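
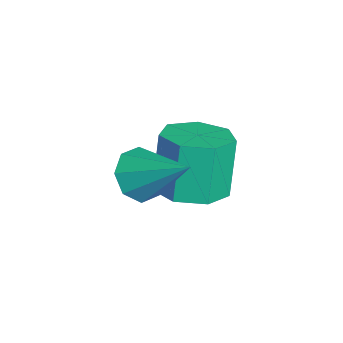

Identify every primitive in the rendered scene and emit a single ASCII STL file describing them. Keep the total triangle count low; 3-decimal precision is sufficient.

solid 
facet normal 0.259 -0.115 -0.959
outer loop
vertex -1.46 1.135 -0.988
vertex -2.203 1.613 -1.246
vertex -1.358 1.924 -1.055
endloop
endfacet
facet normal 0.957 -0.101 0.271
outer loop
vertex -1.46 1.135 -0.988
vertex -1.358 1.924 -1.055
vertex -1.895 1.329 0.623
endloop
endfacet
facet normal 0.957 -0.101 0.271
outer loop
vertex -1.895 1.329 0.623
vertex -1.358 1.924 -1.055
vertex -1.793 2.118 0.556
endloop
endfacet
facet normal -0.258 0.115 0.959
outer loop
vertex -1.895 1.329 0.623
vertex -1.793 2.118 0.556
vertex -2.637 1.807 0.366
endloop
endfacet
facet normal 0.259 -0.115 -0.959
outer loop
vertex -1.358 1.924 -1.055
vertex -2.203 1.613 -1.246
vertex -1.892 2.479 -1.266
endloop
endfacet
facet normal 0.697 0.710 0.103
outer loop
vertex -1.358 1.924 -1.055
vertex -1.892 2.479 -1.266
vertex -1.793 2.118 0.556
endloop
endfacet
facet normal 0.697 0.710 0.103
outer loop
vertex -1.793 2.118 0.556
vertex -1.892 2.479 -1.266
vertex -2.327 2.673 0.345
endloop
endfacet
facet normal -0.259 0.116 0.959
outer loop
vertex -1.793 2.118 0.556
vertex -2.327 2.673 0.345
vertex -2.637 1.807 0.366
endloop
endfacet
facet normal 0.258 -0.115 -0.959
outer loop
vertex -1.892 2.479 -1.266
vertex -2.203 1.613 -1.246
vertex -2.66 2.382 -1.461
endloop
endfacet
facet normal -0.088 0.986 -0.143
outer loop
vertex -1.892 2.479 -1.266
vertex -2.66 2.382 -1.461
vertex -2.327 2.673 0.345
endloop
endfacet
facet normal -0.088 0.986 -0.143
outer loop
vertex -2.327 2.673 0.345
vertex -2.66 2.382 -1.461
vertex -3.094 2.576 0.15
endloop
endfacet
facet normal -0.258 0.116 0.959
outer loop
vertex -2.327 2.673 0.345
vertex -3.094 2.576 0.15
vertex -2.637 1.807 0.366
endloop
endfacet
facet normal 0.258 -0.115 -0.959
outer loop
vertex -2.66 2.382 -1.461
vertex -2.203 1.613 -1.246
vertex -3.084 1.706 -1.494
endloop
endfacet
facet normal -0.807 0.520 -0.280
outer loop
vertex -2.66 2.382 -1.461
vertex -3.084 1.706 -1.494
vertex -3.094 2.576 0.15
endloop
endfacet
facet normal -0.807 0.520 -0.280
outer loop
vertex -3.094 2.576 0.15
vertex -3.084 1.706 -1.494
vertex -3.518 1.9 0.117
endloop
endfacet
facet normal -0.259 0.116 0.959
outer loop
vertex -3.094 2.576 0.15
vertex -3.518 1.9 0.117
vertex -2.637 1.807 0.366
endloop
endfacet
facet normal 0.258 -0.115 -0.959
outer loop
vertex -3.084 1.706 -1.494
vertex -2.203 1.613 -1.246
vertex -2.844 0.96 -1.34
endloop
endfacet
facet normal -0.918 -0.338 -0.207
outer loop
vertex -3.084 1.706 -1.494
vertex -2.844 0.96 -1.34
vertex -3.518 1.9 0.117
endloop
endfacet
facet normal -0.918 -0.338 -0.207
outer loop
vertex -3.518 1.9 0.117
vertex -2.844 0.96 -1.34
vertex -3.278 1.154 0.271
endloop
endfacet
facet normal -0.259 0.115 0.959
outer loop
vertex -3.518 1.9 0.117
vertex -3.278 1.154 0.271
vertex -2.637 1.807 0.366
endloop
endfacet
facet normal 0.258 -0.115 -0.959
outer loop
vertex -2.844 0.96 -1.34
vertex -2.203 1.613 -1.246
vertex -2.121 0.706 -1.115
endloop
endfacet
facet normal -0.338 -0.941 0.022
outer loop
vertex -2.844 0.96 -1.34
vertex -2.121 0.706 -1.115
vertex -3.278 1.154 0.271
endloop
endfacet
facet normal -0.338 -0.941 0.022
outer loop
vertex -3.278 1.154 0.271
vertex -2.121 0.706 -1.115
vertex -2.556 0.9 0.497
endloop
endfacet
facet normal -0.260 0.115 0.959
outer loop
vertex -3.278 1.154 0.271
vertex -2.556 0.9 0.497
vertex -2.637 1.807 0.366
endloop
endfacet
facet normal 0.259 -0.115 -0.959
outer loop
vertex -2.121 0.706 -1.115
vertex -2.203 1.613 -1.246
vertex -1.46 1.135 -0.988
endloop
endfacet
facet normal 0.497 -0.835 0.235
outer loop
vertex -2.121 0.706 -1.115
vertex -1.46 1.135 -0.988
vertex -2.556 0.9 0.497
endloop
endfacet
facet normal 0.497 -0.835 0.235
outer loop
vertex -2.556 0.9 0.497
vertex -1.46 1.135 -0.988
vertex -1.895 1.329 0.623
endloop
endfacet
facet normal -0.258 0.116 0.959
outer loop
vertex -2.556 0.9 0.497
vertex -1.895 1.329 0.623
vertex -2.637 1.807 0.366
endloop
endfacet
facet normal -0.537 -0.618 -0.574
outer loop
vertex -0.061 0.327 0.293
vertex -0.609 0.342 0.789
vertex -0.433 0.743 0.193
endloop
endfacet
facet normal 0.696 0.498 -0.517
outer loop
vertex -0.061 0.327 0.293
vertex -0.433 0.743 0.193
vertex 0.269 1.358 1.731
endloop
endfacet
facet normal -0.536 -0.619 -0.575
outer loop
vertex -0.433 0.743 0.193
vertex -0.609 0.342 0.789
vertex -0.908 0.923 0.442
endloop
endfacet
facet normal 0.123 0.901 -0.416
outer loop
vertex -0.433 0.743 0.193
vertex -0.908 0.923 0.442
vertex 0.269 1.358 1.731
endloop
endfacet
facet normal -0.535 -0.619 -0.575
outer loop
vertex -0.908 0.923 0.442
vertex -0.609 0.342 0.789
vertex -1.209 0.763 0.894
endloop
endfacet
facet normal -0.400 0.915 0.057
outer loop
vertex -0.908 0.923 0.442
vertex -1.209 0.763 0.894
vertex 0.269 1.358 1.731
endloop
endfacet
facet normal -0.536 -0.620 -0.573
outer loop
vertex -1.209 0.763 0.894
vertex -0.609 0.342 0.789
vertex -1.158 0.357 1.286
endloop
endfacet
facet normal -0.569 0.533 0.626
outer loop
vertex -1.209 0.763 0.894
vertex -1.158 0.357 1.286
vertex 0.269 1.358 1.731
endloop
endfacet
facet normal -0.536 -0.619 -0.574
outer loop
vertex -1.158 0.357 1.286
vertex -0.609 0.342 0.789
vertex -0.786 -0.058 1.386
endloop
endfacet
facet normal -0.283 -0.023 0.959
outer loop
vertex -1.158 0.357 1.286
vertex -0.786 -0.058 1.386
vertex 0.269 1.358 1.731
endloop
endfacet
facet normal -0.537 -0.619 -0.574
outer loop
vertex -0.786 -0.058 1.386
vertex -0.609 0.342 0.789
vertex -0.311 -0.239 1.137
endloop
endfacet
facet normal 0.288 -0.424 0.858
outer loop
vertex -0.786 -0.058 1.386
vertex -0.311 -0.239 1.137
vertex 0.269 1.358 1.731
endloop
endfacet
facet normal -0.536 -0.619 -0.575
outer loop
vertex -0.311 -0.239 1.137
vertex -0.609 0.342 0.789
vertex -0.01 -0.079 0.684
endloop
endfacet
facet normal 0.812 -0.438 0.385
outer loop
vertex -0.311 -0.239 1.137
vertex -0.01 -0.079 0.684
vertex 0.269 1.358 1.731
endloop
endfacet
facet normal -0.536 -0.620 -0.573
outer loop
vertex -0.01 -0.079 0.684
vertex -0.609 0.342 0.789
vertex -0.061 0.327 0.293
endloop
endfacet
facet normal 0.981 -0.055 -0.185
outer loop
vertex -0.01 -0.079 0.684
vertex -0.061 0.327 0.293
vertex 0.269 1.358 1.731
endloop
endfacet

endsolid


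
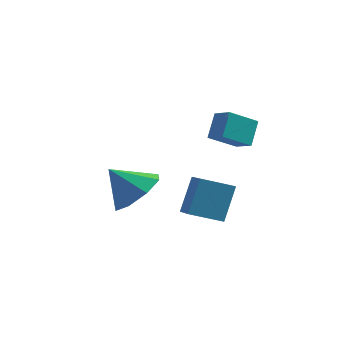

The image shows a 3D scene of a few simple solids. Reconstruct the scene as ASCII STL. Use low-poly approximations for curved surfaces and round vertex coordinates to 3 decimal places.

solid 
facet normal 0.688 0.029 -0.725
outer loop
vertex -2.505 2.965 -2.293
vertex -3.058 2.221 -2.848
vertex -3.059 3.3 -2.806
endloop
endfacet
facet normal -0.168 0.732 0.660
outer loop
vertex -2.505 2.965 -2.293
vertex -3.059 3.3 -2.806
vertex -4.042 2.179 -1.812
endloop
endfacet
facet normal 0.688 0.029 -0.725
outer loop
vertex -3.059 3.3 -2.806
vertex -3.058 2.221 -2.848
vertex -3.613 3.004 -3.344
endloop
endfacet
facet normal -0.622 0.749 0.229
outer loop
vertex -3.059 3.3 -2.806
vertex -3.613 3.004 -3.344
vertex -4.042 2.179 -1.812
endloop
endfacet
facet normal 0.689 0.029 -0.725
outer loop
vertex -3.613 3.004 -3.344
vertex -3.058 2.221 -2.848
vertex -3.841 2.248 -3.591
endloop
endfacet
facet normal -0.944 0.316 -0.094
outer loop
vertex -3.613 3.004 -3.344
vertex -3.841 2.248 -3.591
vertex -4.042 2.179 -1.812
endloop
endfacet
facet normal 0.689 0.030 -0.725
outer loop
vertex -3.841 2.248 -3.591
vertex -3.058 2.221 -2.848
vertex -3.61 1.477 -3.403
endloop
endfacet
facet normal -0.943 -0.311 -0.119
outer loop
vertex -3.841 2.248 -3.591
vertex -3.61 1.477 -3.403
vertex -4.042 2.179 -1.812
endloop
endfacet
facet normal 0.689 0.029 -0.724
outer loop
vertex -3.61 1.477 -3.403
vertex -3.058 2.221 -2.848
vertex -3.056 1.142 -2.89
endloop
endfacet
facet normal -0.620 -0.766 0.170
outer loop
vertex -3.61 1.477 -3.403
vertex -3.056 1.142 -2.89
vertex -4.042 2.179 -1.812
endloop
endfacet
facet normal 0.689 0.029 -0.724
outer loop
vertex -3.056 1.142 -2.89
vertex -3.058 2.221 -2.848
vertex -2.503 1.438 -2.352
endloop
endfacet
facet normal -0.166 -0.782 0.601
outer loop
vertex -3.056 1.142 -2.89
vertex -2.503 1.438 -2.352
vertex -4.042 2.179 -1.812
endloop
endfacet
facet normal 0.689 0.029 -0.725
outer loop
vertex -2.503 1.438 -2.352
vertex -3.058 2.221 -2.848
vertex -2.275 2.194 -2.105
endloop
endfacet
facet normal 0.156 -0.349 0.924
outer loop
vertex -2.503 1.438 -2.352
vertex -2.275 2.194 -2.105
vertex -4.042 2.179 -1.812
endloop
endfacet
facet normal 0.689 0.029 -0.725
outer loop
vertex -2.275 2.194 -2.105
vertex -3.058 2.221 -2.848
vertex -2.505 2.965 -2.293
endloop
endfacet
facet normal 0.155 0.277 0.948
outer loop
vertex -2.275 2.194 -2.105
vertex -2.505 2.965 -2.293
vertex -4.042 2.179 -1.812
endloop
endfacet
facet normal -0.879 -0.324 0.351
outer loop
vertex -0.329 -0.055 -0.514
vertex -0.794 0.747 -0.939
vertex -0.536 -0.828 -1.747
endloop
endfacet
facet normal 0.455 -0.787 0.417
outer loop
vertex 0.554 -0.427 -2.181
vertex -0.329 -0.055 -0.514
vertex -0.536 -0.828 -1.747
endloop
endfacet
facet normal -0.879 -0.324 0.351
outer loop
vertex -0.536 -0.828 -1.747
vertex -0.794 0.747 -0.939
vertex -1.001 -0.026 -2.172
endloop
endfacet
facet normal -0.140 -0.526 -0.839
outer loop
vertex -1.001 -0.026 -2.172
vertex 0.554 -0.427 -2.181
vertex -0.536 -0.828 -1.747
endloop
endfacet
facet normal 0.140 0.526 0.839
outer loop
vertex -0.329 -0.055 -0.514
vertex 0.296 1.148 -1.373
vertex -0.794 0.747 -0.939
endloop
endfacet
facet normal 0.455 -0.787 0.417
outer loop
vertex 0.761 0.346 -0.948
vertex -0.329 -0.055 -0.514
vertex 0.554 -0.427 -2.181
endloop
endfacet
facet normal 0.140 0.526 0.839
outer loop
vertex 0.761 0.346 -0.948
vertex 0.296 1.148 -1.373
vertex -0.329 -0.055 -0.514
endloop
endfacet
facet normal -0.455 0.787 -0.417
outer loop
vertex -0.794 0.747 -0.939
vertex 0.296 1.148 -1.373
vertex -1.001 -0.026 -2.172
endloop
endfacet
facet normal -0.140 -0.526 -0.839
outer loop
vertex 0.089 0.375 -2.606
vertex 0.554 -0.427 -2.181
vertex -1.001 -0.026 -2.172
endloop
endfacet
facet normal -0.455 0.787 -0.417
outer loop
vertex -1.001 -0.026 -2.172
vertex 0.296 1.148 -1.373
vertex 0.089 0.375 -2.606
endloop
endfacet
facet normal 0.879 0.324 -0.351
outer loop
vertex 0.089 0.375 -2.606
vertex 0.761 0.346 -0.948
vertex 0.554 -0.427 -2.181
endloop
endfacet
facet normal 0.879 0.324 -0.351
outer loop
vertex 0.296 1.148 -1.373
vertex 0.761 0.346 -0.948
vertex 0.089 0.375 -2.606
endloop
endfacet
facet normal -0.698 -0.494 0.518
outer loop
vertex 0.245 0.594 1.164
vertex 0.316 1.302 1.936
vertex -0.347 1.049 0.8
endloop
endfacet
facet normal -0.067 -0.675 -0.735
outer loop
vertex 0.484 1.638 0.184
vertex 0.245 0.594 1.164
vertex -0.347 1.049 0.8
endloop
endfacet
facet normal -0.699 -0.494 0.518
outer loop
vertex -0.347 1.049 0.8
vertex 0.316 1.302 1.936
vertex -0.276 1.758 1.572
endloop
endfacet
facet normal -0.713 0.548 -0.438
outer loop
vertex -0.276 1.758 1.572
vertex 0.484 1.638 0.184
vertex -0.347 1.049 0.8
endloop
endfacet
facet normal 0.713 -0.548 0.437
outer loop
vertex 0.245 0.594 1.164
vertex 1.147 1.891 1.32
vertex 0.316 1.302 1.936
endloop
endfacet
facet normal -0.068 -0.675 -0.735
outer loop
vertex 1.076 1.182 0.548
vertex 0.245 0.594 1.164
vertex 0.484 1.638 0.184
endloop
endfacet
facet normal 0.713 -0.548 0.438
outer loop
vertex 1.076 1.182 0.548
vertex 1.147 1.891 1.32
vertex 0.245 0.594 1.164
endloop
endfacet
facet normal 0.067 0.674 0.735
outer loop
vertex 0.316 1.302 1.936
vertex 1.147 1.891 1.32
vertex -0.276 1.758 1.572
endloop
endfacet
facet normal -0.712 0.549 -0.438
outer loop
vertex 0.555 2.346 0.956
vertex 0.484 1.638 0.184
vertex -0.276 1.758 1.572
endloop
endfacet
facet normal 0.067 0.675 0.735
outer loop
vertex -0.276 1.758 1.572
vertex 1.147 1.891 1.32
vertex 0.555 2.346 0.956
endloop
endfacet
facet normal 0.699 0.494 -0.517
outer loop
vertex 0.555 2.346 0.956
vertex 1.076 1.182 0.548
vertex 0.484 1.638 0.184
endloop
endfacet
facet normal 0.698 0.494 -0.518
outer loop
vertex 1.147 1.891 1.32
vertex 1.076 1.182 0.548
vertex 0.555 2.346 0.956
endloop
endfacet

endsolid


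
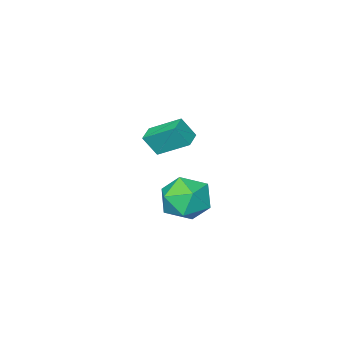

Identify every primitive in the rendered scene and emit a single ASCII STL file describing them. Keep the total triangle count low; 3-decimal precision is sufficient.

solid 
facet normal -0.402 0.366 -0.839
outer loop
vertex -4.091 -2.32 3.516
vertex -3.428 -1.851 3.403
vertex -3.398 -3.501 2.668
endloop
endfacet
facet normal -0.808 -0.573 0.137
outer loop
vertex -2.972 -3.889 3.557
vertex -4.091 -2.32 3.516
vertex -3.398 -3.501 2.668
endloop
endfacet
facet normal -0.403 0.366 -0.839
outer loop
vertex -3.398 -3.501 2.668
vertex -3.428 -1.851 3.403
vertex -2.736 -3.031 2.555
endloop
endfacet
facet normal 0.431 -0.733 -0.526
outer loop
vertex -2.736 -3.031 2.555
vertex -2.972 -3.889 3.557
vertex -3.398 -3.501 2.668
endloop
endfacet
facet normal -0.430 0.734 0.526
outer loop
vertex -4.091 -2.32 3.516
vertex -3.002 -2.239 4.292
vertex -3.428 -1.851 3.403
endloop
endfacet
facet normal -0.808 -0.573 0.138
outer loop
vertex -3.664 -2.709 4.405
vertex -4.091 -2.32 3.516
vertex -2.972 -3.889 3.557
endloop
endfacet
facet normal -0.430 0.733 0.527
outer loop
vertex -3.664 -2.709 4.405
vertex -3.002 -2.239 4.292
vertex -4.091 -2.32 3.516
endloop
endfacet
facet normal 0.808 0.573 -0.137
outer loop
vertex -3.428 -1.851 3.403
vertex -3.002 -2.239 4.292
vertex -2.736 -3.031 2.555
endloop
endfacet
facet normal 0.429 -0.734 -0.527
outer loop
vertex -2.309 -3.42 3.444
vertex -2.972 -3.889 3.557
vertex -2.736 -3.031 2.555
endloop
endfacet
facet normal 0.808 0.573 -0.137
outer loop
vertex -2.736 -3.031 2.555
vertex -3.002 -2.239 4.292
vertex -2.309 -3.42 3.444
endloop
endfacet
facet normal 0.402 -0.367 0.839
outer loop
vertex -2.309 -3.42 3.444
vertex -3.664 -2.709 4.405
vertex -2.972 -3.889 3.557
endloop
endfacet
facet normal 0.403 -0.366 0.839
outer loop
vertex -3.002 -2.239 4.292
vertex -3.664 -2.709 4.405
vertex -2.309 -3.42 3.444
endloop
endfacet
facet normal -0.187 0.300 0.935
outer loop
vertex -1.486 1.762 3.68
vertex -0.658 1.147 4.043
vertex -0.48 2.184 3.746
endloop
endfacet
facet normal -0.368 0.805 0.466
outer loop
vertex -1.486 1.762 3.68
vertex -0.48 2.184 3.746
vertex -1.107 2.4 2.877
endloop
endfacet
facet normal -0.850 0.527 0.017
outer loop
vertex -1.486 1.762 3.68
vertex -1.107 2.4 2.877
vertex -1.673 1.495 2.636
endloop
endfacet
facet normal -0.966 -0.150 0.211
outer loop
vertex -1.486 1.762 3.68
vertex -1.673 1.495 2.636
vertex -1.395 0.721 3.357
endloop
endfacet
facet normal -0.557 -0.290 0.778
outer loop
vertex -1.486 1.762 3.68
vertex -1.395 0.721 3.357
vertex -0.658 1.147 4.043
endloop
endfacet
facet normal 0.214 0.973 0.088
outer loop
vertex -1.107 2.4 2.877
vertex -0.48 2.184 3.746
vertex -0.045 2.179 2.743
endloop
endfacet
facet normal 0.506 0.156 0.848
outer loop
vertex -0.48 2.184 3.746
vertex -0.658 1.147 4.043
vertex 0.233 1.405 3.464
endloop
endfacet
facet normal -0.091 -0.799 0.594
outer loop
vertex -0.658 1.147 4.043
vertex -1.395 0.721 3.357
vertex -0.333 0.5 3.223
endloop
endfacet
facet normal -0.753 -0.572 -0.324
outer loop
vertex -1.395 0.721 3.357
vertex -1.673 1.495 2.636
vertex -0.96 0.716 2.354
endloop
endfacet
facet normal -0.566 0.523 -0.637
outer loop
vertex -1.673 1.495 2.636
vertex -1.107 2.4 2.877
vertex -0.782 1.753 2.057
endloop
endfacet
facet normal 0.966 0.150 -0.211
outer loop
vertex 0.046 1.138 2.42
vertex -0.045 2.179 2.743
vertex 0.233 1.405 3.464
endloop
endfacet
facet normal 0.850 -0.527 -0.017
outer loop
vertex 0.046 1.138 2.42
vertex 0.233 1.405 3.464
vertex -0.333 0.5 3.223
endloop
endfacet
facet normal 0.368 -0.805 -0.466
outer loop
vertex 0.046 1.138 2.42
vertex -0.333 0.5 3.223
vertex -0.96 0.716 2.354
endloop
endfacet
facet normal 0.187 -0.300 -0.935
outer loop
vertex 0.046 1.138 2.42
vertex -0.96 0.716 2.354
vertex -0.782 1.753 2.057
endloop
endfacet
facet normal 0.557 0.290 -0.778
outer loop
vertex 0.046 1.138 2.42
vertex -0.782 1.753 2.057
vertex -0.045 2.179 2.743
endloop
endfacet
facet normal 0.753 0.572 0.324
outer loop
vertex 0.233 1.405 3.464
vertex -0.045 2.179 2.743
vertex -0.48 2.184 3.746
endloop
endfacet
facet normal 0.566 -0.523 0.637
outer loop
vertex -0.333 0.5 3.223
vertex 0.233 1.405 3.464
vertex -0.658 1.147 4.043
endloop
endfacet
facet normal -0.214 -0.973 -0.088
outer loop
vertex -0.96 0.716 2.354
vertex -0.333 0.5 3.223
vertex -1.395 0.721 3.357
endloop
endfacet
facet normal -0.506 -0.156 -0.848
outer loop
vertex -0.782 1.753 2.057
vertex -0.96 0.716 2.354
vertex -1.673 1.495 2.636
endloop
endfacet
facet normal 0.091 0.799 -0.594
outer loop
vertex -0.045 2.179 2.743
vertex -0.782 1.753 2.057
vertex -1.107 2.4 2.877
endloop
endfacet

endsolid


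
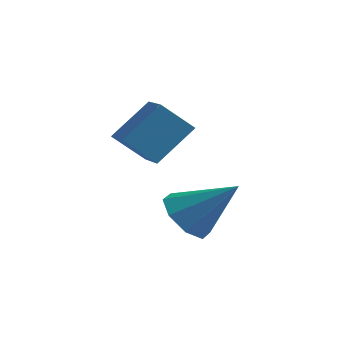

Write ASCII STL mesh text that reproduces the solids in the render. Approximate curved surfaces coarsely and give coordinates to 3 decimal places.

solid 
facet normal -0.668 0.711 -0.220
outer loop
vertex -2.969 -1.091 0.33
vertex -2.208 0.025 1.623
vertex -2.041 -0.536 -0.695
endloop
endfacet
facet normal -0.407 -0.597 -0.692
outer loop
vertex -1.092 -1.545 -0.383
vertex -2.969 -1.091 0.33
vertex -2.041 -0.536 -0.695
endloop
endfacet
facet normal -0.668 0.711 -0.220
outer loop
vertex -2.041 -0.536 -0.695
vertex -2.208 0.025 1.623
vertex -1.28 0.58 0.598
endloop
endfacet
facet normal 0.623 0.373 -0.688
outer loop
vertex -1.28 0.58 0.598
vertex -1.092 -1.545 -0.383
vertex -2.041 -0.536 -0.695
endloop
endfacet
facet normal -0.623 -0.373 0.688
outer loop
vertex -2.969 -1.091 0.33
vertex -1.259 -0.984 1.935
vertex -2.208 0.025 1.623
endloop
endfacet
facet normal -0.407 -0.597 -0.692
outer loop
vertex -2.02 -2.1 0.642
vertex -2.969 -1.091 0.33
vertex -1.092 -1.545 -0.383
endloop
endfacet
facet normal -0.623 -0.373 0.688
outer loop
vertex -2.02 -2.1 0.642
vertex -1.259 -0.984 1.935
vertex -2.969 -1.091 0.33
endloop
endfacet
facet normal 0.407 0.597 0.692
outer loop
vertex -2.208 0.025 1.623
vertex -1.259 -0.984 1.935
vertex -1.28 0.58 0.598
endloop
endfacet
facet normal 0.623 0.373 -0.688
outer loop
vertex -0.331 -0.429 0.91
vertex -1.092 -1.545 -0.383
vertex -1.28 0.58 0.598
endloop
endfacet
facet normal 0.407 0.597 0.692
outer loop
vertex -1.28 0.58 0.598
vertex -1.259 -0.984 1.935
vertex -0.331 -0.429 0.91
endloop
endfacet
facet normal 0.668 -0.711 0.220
outer loop
vertex -0.331 -0.429 0.91
vertex -2.02 -2.1 0.642
vertex -1.092 -1.545 -0.383
endloop
endfacet
facet normal 0.668 -0.711 0.220
outer loop
vertex -1.259 -0.984 1.935
vertex -2.02 -2.1 0.642
vertex -0.331 -0.429 0.91
endloop
endfacet
facet normal -0.730 -0.173 -0.661
outer loop
vertex 0.44 -0.923 -3.308
vertex -0.15 -1.39 -2.533
vertex -0.046 -0.384 -2.912
endloop
endfacet
facet normal 0.619 0.744 -0.252
outer loop
vertex 0.44 -0.923 -3.308
vertex -0.046 -0.384 -2.912
vertex 1.45 -1.01 -1.087
endloop
endfacet
facet normal -0.730 -0.174 -0.661
outer loop
vertex -0.046 -0.384 -2.912
vertex -0.15 -1.39 -2.533
vertex -0.593 -0.435 -2.295
endloop
endfacet
facet normal 0.147 0.966 0.211
outer loop
vertex -0.046 -0.384 -2.912
vertex -0.593 -0.435 -2.295
vertex 1.45 -1.01 -1.087
endloop
endfacet
facet normal -0.730 -0.174 -0.661
outer loop
vertex -0.593 -0.435 -2.295
vertex -0.15 -1.39 -2.533
vertex -0.88 -1.045 -1.817
endloop
endfacet
facet normal -0.232 0.665 0.710
outer loop
vertex -0.593 -0.435 -2.295
vertex -0.88 -1.045 -1.817
vertex 1.45 -1.01 -1.087
endloop
endfacet
facet normal -0.730 -0.174 -0.661
outer loop
vertex -0.88 -1.045 -1.817
vertex -0.15 -1.39 -2.533
vertex -0.739 -1.857 -1.759
endloop
endfacet
facet normal -0.299 0.016 0.954
outer loop
vertex -0.88 -1.045 -1.817
vertex -0.739 -1.857 -1.759
vertex 1.45 -1.01 -1.087
endloop
endfacet
facet normal -0.730 -0.174 -0.661
outer loop
vertex -0.739 -1.857 -1.759
vertex -0.15 -1.39 -2.533
vertex -0.253 -2.396 -2.154
endloop
endfacet
facet normal -0.014 -0.599 0.800
outer loop
vertex -0.739 -1.857 -1.759
vertex -0.253 -2.396 -2.154
vertex 1.45 -1.01 -1.087
endloop
endfacet
facet normal -0.730 -0.174 -0.661
outer loop
vertex -0.253 -2.396 -2.154
vertex -0.15 -1.39 -2.533
vertex 0.294 -2.346 -2.772
endloop
endfacet
facet normal 0.457 -0.822 0.338
outer loop
vertex -0.253 -2.396 -2.154
vertex 0.294 -2.346 -2.772
vertex 1.45 -1.01 -1.087
endloop
endfacet
facet normal -0.730 -0.174 -0.661
outer loop
vertex 0.294 -2.346 -2.772
vertex -0.15 -1.39 -2.533
vertex 0.581 -1.735 -3.25
endloop
endfacet
facet normal 0.838 -0.521 -0.162
outer loop
vertex 0.294 -2.346 -2.772
vertex 0.581 -1.735 -3.25
vertex 1.45 -1.01 -1.087
endloop
endfacet
facet normal -0.730 -0.174 -0.661
outer loop
vertex 0.581 -1.735 -3.25
vertex -0.15 -1.39 -2.533
vertex 0.44 -0.923 -3.308
endloop
endfacet
facet normal 0.905 0.128 -0.406
outer loop
vertex 0.581 -1.735 -3.25
vertex 0.44 -0.923 -3.308
vertex 1.45 -1.01 -1.087
endloop
endfacet

endsolid


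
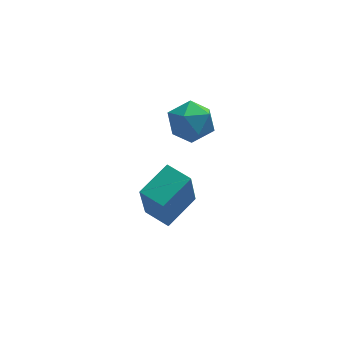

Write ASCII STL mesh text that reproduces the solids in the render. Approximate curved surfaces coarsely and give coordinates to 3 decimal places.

solid 
facet normal -0.698 0.693 0.180
outer loop
vertex -2.336 1.761 -2.259
vertex -1.399 2.586 -1.799
vertex -2.103 2.431 -3.935
endloop
endfacet
facet normal -0.704 -0.620 -0.346
outer loop
vertex -1.461 1.794 -4.101
vertex -2.336 1.761 -2.259
vertex -2.103 2.431 -3.935
endloop
endfacet
facet normal -0.699 0.692 0.180
outer loop
vertex -2.103 2.431 -3.935
vertex -1.399 2.586 -1.799
vertex -1.167 3.256 -3.475
endloop
endfacet
facet normal 0.128 0.369 -0.921
outer loop
vertex -1.167 3.256 -3.475
vertex -1.461 1.794 -4.101
vertex -2.103 2.431 -3.935
endloop
endfacet
facet normal -0.128 -0.369 0.921
outer loop
vertex -2.336 1.761 -2.259
vertex -0.757 1.949 -1.965
vertex -1.399 2.586 -1.799
endloop
endfacet
facet normal -0.704 -0.621 -0.346
outer loop
vertex -1.693 1.124 -2.425
vertex -2.336 1.761 -2.259
vertex -1.461 1.794 -4.101
endloop
endfacet
facet normal -0.128 -0.369 0.921
outer loop
vertex -1.693 1.124 -2.425
vertex -0.757 1.949 -1.965
vertex -2.336 1.761 -2.259
endloop
endfacet
facet normal 0.704 0.620 0.345
outer loop
vertex -1.399 2.586 -1.799
vertex -0.757 1.949 -1.965
vertex -1.167 3.256 -3.475
endloop
endfacet
facet normal 0.127 0.369 -0.921
outer loop
vertex -0.524 2.619 -3.641
vertex -1.461 1.794 -4.101
vertex -1.167 3.256 -3.475
endloop
endfacet
facet normal 0.704 0.620 0.346
outer loop
vertex -1.167 3.256 -3.475
vertex -0.757 1.949 -1.965
vertex -0.524 2.619 -3.641
endloop
endfacet
facet normal 0.698 -0.693 -0.180
outer loop
vertex -0.524 2.619 -3.641
vertex -1.693 1.124 -2.425
vertex -1.461 1.794 -4.101
endloop
endfacet
facet normal 0.699 -0.692 -0.180
outer loop
vertex -0.757 1.949 -1.965
vertex -1.693 1.124 -2.425
vertex -0.524 2.619 -3.641
endloop
endfacet
facet normal 0.411 0.870 -0.274
outer loop
vertex -0.418 2.903 -0.35
vertex -0.817 3.279 0.245
vertex -0.08 2.974 0.382
endloop
endfacet
facet normal 0.847 0.324 -0.422
outer loop
vertex -0.418 2.903 -0.35
vertex -0.08 2.974 0.382
vertex -0.018 2.278 -0.027
endloop
endfacet
facet normal 0.499 -0.124 -0.858
outer loop
vertex -0.418 2.903 -0.35
vertex -0.018 2.278 -0.027
vertex -0.717 2.153 -0.416
endloop
endfacet
facet normal -0.150 0.146 -0.978
outer loop
vertex -0.418 2.903 -0.35
vertex -0.717 2.153 -0.416
vertex -1.211 2.772 -0.248
endloop
endfacet
facet normal -0.205 0.760 -0.617
outer loop
vertex -0.418 2.903 -0.35
vertex -1.211 2.772 -0.248
vertex -0.817 3.279 0.245
endloop
endfacet
facet normal 0.982 -0.022 0.186
outer loop
vertex -0.018 2.278 -0.027
vertex -0.08 2.974 0.382
vertex -0.169 2.268 0.768
endloop
endfacet
facet normal 0.277 0.861 0.427
outer loop
vertex -0.08 2.974 0.382
vertex -0.817 3.279 0.245
vertex -0.663 2.887 0.936
endloop
endfacet
facet normal -0.719 0.683 -0.128
outer loop
vertex -0.817 3.279 0.245
vertex -1.211 2.772 -0.248
vertex -1.362 2.762 0.547
endloop
endfacet
facet normal -0.630 -0.310 -0.712
outer loop
vertex -1.211 2.772 -0.248
vertex -0.717 2.153 -0.416
vertex -1.3 2.066 0.138
endloop
endfacet
facet normal 0.421 -0.746 -0.517
outer loop
vertex -0.717 2.153 -0.416
vertex -0.018 2.278 -0.027
vertex -0.563 1.761 0.275
endloop
endfacet
facet normal 0.150 -0.146 0.978
outer loop
vertex -0.962 2.137 0.87
vertex -0.169 2.268 0.768
vertex -0.663 2.887 0.936
endloop
endfacet
facet normal -0.499 0.124 0.858
outer loop
vertex -0.962 2.137 0.87
vertex -0.663 2.887 0.936
vertex -1.362 2.762 0.547
endloop
endfacet
facet normal -0.847 -0.324 0.422
outer loop
vertex -0.962 2.137 0.87
vertex -1.362 2.762 0.547
vertex -1.3 2.066 0.138
endloop
endfacet
facet normal -0.411 -0.870 0.274
outer loop
vertex -0.962 2.137 0.87
vertex -1.3 2.066 0.138
vertex -0.563 1.761 0.275
endloop
endfacet
facet normal 0.205 -0.760 0.617
outer loop
vertex -0.962 2.137 0.87
vertex -0.563 1.761 0.275
vertex -0.169 2.268 0.768
endloop
endfacet
facet normal 0.630 0.310 0.712
outer loop
vertex -0.663 2.887 0.936
vertex -0.169 2.268 0.768
vertex -0.08 2.974 0.382
endloop
endfacet
facet normal -0.421 0.746 0.517
outer loop
vertex -1.362 2.762 0.547
vertex -0.663 2.887 0.936
vertex -0.817 3.279 0.245
endloop
endfacet
facet normal -0.982 0.022 -0.186
outer loop
vertex -1.3 2.066 0.138
vertex -1.362 2.762 0.547
vertex -1.211 2.772 -0.248
endloop
endfacet
facet normal -0.277 -0.861 -0.427
outer loop
vertex -0.563 1.761 0.275
vertex -1.3 2.066 0.138
vertex -0.717 2.153 -0.416
endloop
endfacet
facet normal 0.719 -0.683 0.128
outer loop
vertex -0.169 2.268 0.768
vertex -0.563 1.761 0.275
vertex -0.018 2.278 -0.027
endloop
endfacet

endsolid


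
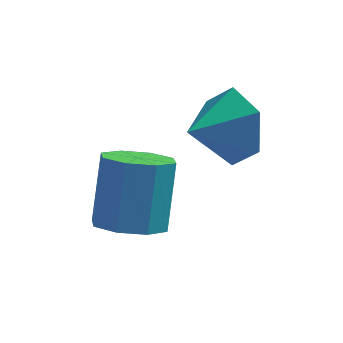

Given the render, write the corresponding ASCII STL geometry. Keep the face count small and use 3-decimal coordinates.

solid 
facet normal -0.108 -0.552 -0.827
outer loop
vertex -2.46 -4.33 0.551
vertex -3.173 -4.104 0.493
vertex -2.514 -3.852 0.239
endloop
endfacet
facet normal 0.990 0.019 -0.142
outer loop
vertex -2.46 -4.33 0.551
vertex -2.514 -3.852 0.239
vertex -2.294 -3.482 1.825
endloop
endfacet
facet normal 0.990 0.019 -0.142
outer loop
vertex -2.294 -3.482 1.825
vertex -2.514 -3.852 0.239
vertex -2.348 -3.003 1.513
endloop
endfacet
facet normal 0.107 0.551 0.828
outer loop
vertex -2.294 -3.482 1.825
vertex -2.348 -3.003 1.513
vertex -3.007 -3.256 1.767
endloop
endfacet
facet normal -0.108 -0.551 -0.827
outer loop
vertex -2.514 -3.852 0.239
vertex -3.173 -4.104 0.493
vertex -2.954 -3.521 0.076
endloop
endfacet
facet normal 0.633 0.603 -0.485
outer loop
vertex -2.514 -3.852 0.239
vertex -2.954 -3.521 0.076
vertex -2.348 -3.003 1.513
endloop
endfacet
facet normal 0.633 0.603 -0.485
outer loop
vertex -2.348 -3.003 1.513
vertex -2.954 -3.521 0.076
vertex -2.788 -2.672 1.35
endloop
endfacet
facet normal 0.108 0.551 0.828
outer loop
vertex -2.348 -3.003 1.513
vertex -2.788 -2.672 1.35
vertex -3.007 -3.256 1.767
endloop
endfacet
facet normal -0.107 -0.551 -0.827
outer loop
vertex -2.954 -3.521 0.076
vertex -3.173 -4.104 0.493
vertex -3.522 -3.532 0.157
endloop
endfacet
facet normal -0.094 0.834 -0.544
outer loop
vertex -2.954 -3.521 0.076
vertex -3.522 -3.532 0.157
vertex -2.788 -2.672 1.35
endloop
endfacet
facet normal -0.094 0.834 -0.544
outer loop
vertex -2.788 -2.672 1.35
vertex -3.522 -3.532 0.157
vertex -3.356 -2.683 1.431
endloop
endfacet
facet normal 0.107 0.551 0.828
outer loop
vertex -2.788 -2.672 1.35
vertex -3.356 -2.683 1.431
vertex -3.007 -3.256 1.767
endloop
endfacet
facet normal -0.108 -0.552 -0.827
outer loop
vertex -3.522 -3.532 0.157
vertex -3.173 -4.104 0.493
vertex -3.886 -3.878 0.435
endloop
endfacet
facet normal -0.766 0.577 -0.285
outer loop
vertex -3.522 -3.532 0.157
vertex -3.886 -3.878 0.435
vertex -3.356 -2.683 1.431
endloop
endfacet
facet normal -0.766 0.576 -0.284
outer loop
vertex -3.356 -2.683 1.431
vertex -3.886 -3.878 0.435
vertex -3.72 -3.03 1.709
endloop
endfacet
facet normal 0.107 0.551 0.828
outer loop
vertex -3.356 -2.683 1.431
vertex -3.72 -3.03 1.709
vertex -3.007 -3.256 1.767
endloop
endfacet
facet normal -0.107 -0.551 -0.828
outer loop
vertex -3.886 -3.878 0.435
vertex -3.173 -4.104 0.493
vertex -3.832 -4.357 0.747
endloop
endfacet
facet normal -0.990 -0.019 0.142
outer loop
vertex -3.886 -3.878 0.435
vertex -3.832 -4.357 0.747
vertex -3.72 -3.03 1.709
endloop
endfacet
facet normal -0.990 -0.019 0.142
outer loop
vertex -3.72 -3.03 1.709
vertex -3.832 -4.357 0.747
vertex -3.666 -3.508 2.021
endloop
endfacet
facet normal 0.108 0.552 0.827
outer loop
vertex -3.72 -3.03 1.709
vertex -3.666 -3.508 2.021
vertex -3.007 -3.256 1.767
endloop
endfacet
facet normal -0.108 -0.551 -0.828
outer loop
vertex -3.832 -4.357 0.747
vertex -3.173 -4.104 0.493
vertex -3.392 -4.688 0.91
endloop
endfacet
facet normal -0.633 -0.603 0.485
outer loop
vertex -3.832 -4.357 0.747
vertex -3.392 -4.688 0.91
vertex -3.666 -3.508 2.021
endloop
endfacet
facet normal -0.633 -0.603 0.485
outer loop
vertex -3.666 -3.508 2.021
vertex -3.392 -4.688 0.91
vertex -3.226 -3.839 2.184
endloop
endfacet
facet normal 0.108 0.551 0.827
outer loop
vertex -3.666 -3.508 2.021
vertex -3.226 -3.839 2.184
vertex -3.007 -3.256 1.767
endloop
endfacet
facet normal -0.107 -0.551 -0.828
outer loop
vertex -3.392 -4.688 0.91
vertex -3.173 -4.104 0.493
vertex -2.824 -4.677 0.829
endloop
endfacet
facet normal 0.094 -0.834 0.544
outer loop
vertex -3.392 -4.688 0.91
vertex -2.824 -4.677 0.829
vertex -3.226 -3.839 2.184
endloop
endfacet
facet normal 0.094 -0.834 0.544
outer loop
vertex -3.226 -3.839 2.184
vertex -2.824 -4.677 0.829
vertex -2.658 -3.828 2.103
endloop
endfacet
facet normal 0.107 0.551 0.827
outer loop
vertex -3.226 -3.839 2.184
vertex -2.658 -3.828 2.103
vertex -3.007 -3.256 1.767
endloop
endfacet
facet normal -0.107 -0.551 -0.828
outer loop
vertex -2.824 -4.677 0.829
vertex -3.173 -4.104 0.493
vertex -2.46 -4.33 0.551
endloop
endfacet
facet normal 0.766 -0.576 0.284
outer loop
vertex -2.824 -4.677 0.829
vertex -2.46 -4.33 0.551
vertex -2.658 -3.828 2.103
endloop
endfacet
facet normal 0.766 -0.577 0.284
outer loop
vertex -2.658 -3.828 2.103
vertex -2.46 -4.33 0.551
vertex -2.294 -3.482 1.825
endloop
endfacet
facet normal 0.108 0.552 0.827
outer loop
vertex -2.658 -3.828 2.103
vertex -2.294 -3.482 1.825
vertex -3.007 -3.256 1.767
endloop
endfacet
facet normal 0.778 0.529 -0.339
outer loop
vertex -0.71 -2.545 2.503
vertex -1.21 -2.261 1.798
vertex -1.2 -1.781 2.571
endloop
endfacet
facet normal -0.179 -0.200 0.963
outer loop
vertex -0.71 -2.545 2.503
vertex -1.2 -1.781 2.571
vertex -2.09 -2.859 2.182
endloop
endfacet
facet normal 0.778 0.529 -0.338
outer loop
vertex -1.2 -1.781 2.571
vertex -1.21 -2.261 1.798
vertex -1.7 -1.497 1.865
endloop
endfacet
facet normal -0.695 0.346 0.631
outer loop
vertex -1.2 -1.781 2.571
vertex -1.7 -1.497 1.865
vertex -2.09 -2.859 2.182
endloop
endfacet
facet normal 0.778 0.529 -0.340
outer loop
vertex -1.7 -1.497 1.865
vertex -1.21 -2.261 1.798
vertex -1.711 -1.978 1.093
endloop
endfacet
facet normal -0.960 0.243 -0.138
outer loop
vertex -1.7 -1.497 1.865
vertex -1.711 -1.978 1.093
vertex -2.09 -2.859 2.182
endloop
endfacet
facet normal 0.778 0.529 -0.340
outer loop
vertex -1.711 -1.978 1.093
vertex -1.21 -2.261 1.798
vertex -1.221 -2.742 1.026
endloop
endfacet
facet normal -0.711 -0.405 -0.575
outer loop
vertex -1.711 -1.978 1.093
vertex -1.221 -2.742 1.026
vertex -2.09 -2.859 2.182
endloop
endfacet
facet normal 0.779 0.527 -0.340
outer loop
vertex -1.221 -2.742 1.026
vertex -1.21 -2.261 1.798
vertex -0.721 -3.026 1.731
endloop
endfacet
facet normal -0.196 -0.950 -0.244
outer loop
vertex -1.221 -2.742 1.026
vertex -0.721 -3.026 1.731
vertex -2.09 -2.859 2.182
endloop
endfacet
facet normal 0.779 0.527 -0.340
outer loop
vertex -0.721 -3.026 1.731
vertex -1.21 -2.261 1.798
vertex -0.71 -2.545 2.503
endloop
endfacet
facet normal 0.070 -0.847 0.527
outer loop
vertex -0.721 -3.026 1.731
vertex -0.71 -2.545 2.503
vertex -2.09 -2.859 2.182
endloop
endfacet

endsolid


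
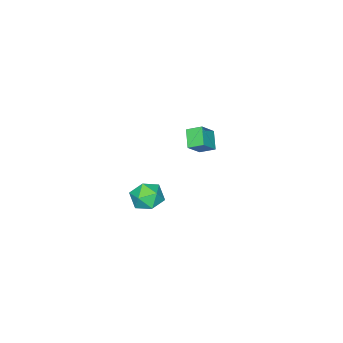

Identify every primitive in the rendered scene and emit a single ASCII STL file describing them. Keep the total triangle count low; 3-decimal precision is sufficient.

solid 
facet normal -0.543 0.721 0.430
outer loop
vertex 2.846 -0.856 -1.798
vertex 2.554 -1.492 -1.1
vertex 3.373 -0.954 -0.968
endloop
endfacet
facet normal 0.028 0.995 0.099
outer loop
vertex 2.846 -0.856 -1.798
vertex 3.373 -0.954 -0.968
vertex 3.833 -0.88 -1.84
endloop
endfacet
facet normal -0.005 0.808 -0.589
outer loop
vertex 2.846 -0.856 -1.798
vertex 3.833 -0.88 -1.84
vertex 3.299 -1.372 -2.51
endloop
endfacet
facet normal -0.596 0.420 -0.684
outer loop
vertex 2.846 -0.856 -1.798
vertex 3.299 -1.372 -2.51
vertex 2.508 -1.75 -2.053
endloop
endfacet
facet normal -0.929 0.367 -0.054
outer loop
vertex 2.846 -0.856 -1.798
vertex 2.508 -1.75 -2.053
vertex 2.554 -1.492 -1.1
endloop
endfacet
facet normal 0.611 0.694 0.381
outer loop
vertex 3.833 -0.88 -1.84
vertex 3.373 -0.954 -0.968
vertex 4.152 -1.53 -1.167
endloop
endfacet
facet normal -0.313 0.252 0.916
outer loop
vertex 3.373 -0.954 -0.968
vertex 2.554 -1.492 -1.1
vertex 3.361 -1.908 -0.71
endloop
endfacet
facet normal -0.937 -0.323 0.133
outer loop
vertex 2.554 -1.492 -1.1
vertex 2.508 -1.75 -2.053
vertex 2.827 -2.4 -1.38
endloop
endfacet
facet normal -0.400 -0.235 -0.886
outer loop
vertex 2.508 -1.75 -2.053
vertex 3.299 -1.372 -2.51
vertex 3.287 -2.326 -2.252
endloop
endfacet
facet normal 0.556 0.393 -0.732
outer loop
vertex 3.299 -1.372 -2.51
vertex 3.833 -0.88 -1.84
vertex 4.106 -1.788 -2.12
endloop
endfacet
facet normal 0.596 -0.420 0.684
outer loop
vertex 3.814 -2.424 -1.422
vertex 4.152 -1.53 -1.167
vertex 3.361 -1.908 -0.71
endloop
endfacet
facet normal 0.005 -0.808 0.589
outer loop
vertex 3.814 -2.424 -1.422
vertex 3.361 -1.908 -0.71
vertex 2.827 -2.4 -1.38
endloop
endfacet
facet normal -0.028 -0.995 -0.099
outer loop
vertex 3.814 -2.424 -1.422
vertex 2.827 -2.4 -1.38
vertex 3.287 -2.326 -2.252
endloop
endfacet
facet normal 0.543 -0.721 -0.430
outer loop
vertex 3.814 -2.424 -1.422
vertex 3.287 -2.326 -2.252
vertex 4.106 -1.788 -2.12
endloop
endfacet
facet normal 0.929 -0.367 0.054
outer loop
vertex 3.814 -2.424 -1.422
vertex 4.106 -1.788 -2.12
vertex 4.152 -1.53 -1.167
endloop
endfacet
facet normal 0.400 0.235 0.886
outer loop
vertex 3.361 -1.908 -0.71
vertex 4.152 -1.53 -1.167
vertex 3.373 -0.954 -0.968
endloop
endfacet
facet normal -0.556 -0.393 0.732
outer loop
vertex 2.827 -2.4 -1.38
vertex 3.361 -1.908 -0.71
vertex 2.554 -1.492 -1.1
endloop
endfacet
facet normal -0.611 -0.694 -0.381
outer loop
vertex 3.287 -2.326 -2.252
vertex 2.827 -2.4 -1.38
vertex 2.508 -1.75 -2.053
endloop
endfacet
facet normal 0.313 -0.252 -0.916
outer loop
vertex 4.106 -1.788 -2.12
vertex 3.287 -2.326 -2.252
vertex 3.299 -1.372 -2.51
endloop
endfacet
facet normal 0.937 0.323 -0.133
outer loop
vertex 4.152 -1.53 -1.167
vertex 4.106 -1.788 -2.12
vertex 3.833 -0.88 -1.84
endloop
endfacet
facet normal -0.596 -0.566 0.570
outer loop
vertex -3.743 -3.651 -1.442
vertex -4.713 -3.587 -2.393
vertex -3.378 -4.466 -1.869
endloop
endfacet
facet normal 0.713 -0.047 0.699
outer loop
vertex -2.627 -3.753 -2.587
vertex -3.743 -3.651 -1.442
vertex -3.378 -4.466 -1.869
endloop
endfacet
facet normal -0.596 -0.566 0.570
outer loop
vertex -3.378 -4.466 -1.869
vertex -4.713 -3.587 -2.393
vertex -4.348 -4.402 -2.82
endloop
endfacet
facet normal 0.369 -0.823 -0.432
outer loop
vertex -4.348 -4.402 -2.82
vertex -2.627 -3.753 -2.587
vertex -3.378 -4.466 -1.869
endloop
endfacet
facet normal -0.369 0.823 0.432
outer loop
vertex -3.743 -3.651 -1.442
vertex -3.962 -2.874 -3.111
vertex -4.713 -3.587 -2.393
endloop
endfacet
facet normal 0.713 -0.047 0.699
outer loop
vertex -2.992 -2.938 -2.16
vertex -3.743 -3.651 -1.442
vertex -2.627 -3.753 -2.587
endloop
endfacet
facet normal -0.369 0.823 0.432
outer loop
vertex -2.992 -2.938 -2.16
vertex -3.962 -2.874 -3.111
vertex -3.743 -3.651 -1.442
endloop
endfacet
facet normal -0.713 0.047 -0.699
outer loop
vertex -4.713 -3.587 -2.393
vertex -3.962 -2.874 -3.111
vertex -4.348 -4.402 -2.82
endloop
endfacet
facet normal 0.369 -0.823 -0.432
outer loop
vertex -3.597 -3.689 -3.538
vertex -2.627 -3.753 -2.587
vertex -4.348 -4.402 -2.82
endloop
endfacet
facet normal -0.713 0.047 -0.699
outer loop
vertex -4.348 -4.402 -2.82
vertex -3.962 -2.874 -3.111
vertex -3.597 -3.689 -3.538
endloop
endfacet
facet normal 0.596 0.566 -0.570
outer loop
vertex -3.597 -3.689 -3.538
vertex -2.992 -2.938 -2.16
vertex -2.627 -3.753 -2.587
endloop
endfacet
facet normal 0.596 0.566 -0.570
outer loop
vertex -3.962 -2.874 -3.111
vertex -2.992 -2.938 -2.16
vertex -3.597 -3.689 -3.538
endloop
endfacet

endsolid


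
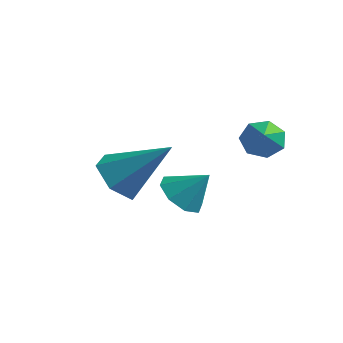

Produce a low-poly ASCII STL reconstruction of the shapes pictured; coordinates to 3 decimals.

solid 
facet normal -0.415 0.686 -0.597
outer loop
vertex 0.93 0.343 0.534
vertex 0.456 -0.137 0.312
vertex 0.408 0.312 0.861
endloop
endfacet
facet normal 0.502 0.255 0.826
outer loop
vertex 0.93 0.343 0.534
vertex 0.408 0.312 0.861
vertex 0.884 -0.843 0.928
endloop
endfacet
facet normal -0.416 0.686 -0.597
outer loop
vertex 0.408 0.312 0.861
vertex 0.456 -0.137 0.312
vertex -0.077 -0.057 0.775
endloop
endfacet
facet normal -0.166 -0.011 0.986
outer loop
vertex 0.408 0.312 0.861
vertex -0.077 -0.057 0.775
vertex 0.884 -0.843 0.928
endloop
endfacet
facet normal -0.417 0.685 -0.598
outer loop
vertex -0.077 -0.057 0.775
vertex 0.456 -0.137 0.312
vertex -0.161 -0.487 0.341
endloop
endfacet
facet normal -0.544 -0.541 0.641
outer loop
vertex -0.077 -0.057 0.775
vertex -0.161 -0.487 0.341
vertex 0.884 -0.843 0.928
endloop
endfacet
facet normal -0.417 0.686 -0.596
outer loop
vertex -0.161 -0.487 0.341
vertex 0.456 -0.137 0.312
vertex 0.219 -0.652 -0.115
endloop
endfacet
facet normal -0.347 -0.937 0.050
outer loop
vertex -0.161 -0.487 0.341
vertex 0.219 -0.652 -0.115
vertex 0.884 -0.843 0.928
endloop
endfacet
facet normal -0.415 0.686 -0.598
outer loop
vertex 0.219 -0.652 -0.115
vertex 0.456 -0.137 0.312
vertex 0.778 -0.43 -0.248
endloop
endfacet
facet normal 0.276 -0.899 -0.341
outer loop
vertex 0.219 -0.652 -0.115
vertex 0.778 -0.43 -0.248
vertex 0.884 -0.843 0.928
endloop
endfacet
facet normal -0.416 0.685 -0.598
outer loop
vertex 0.778 -0.43 -0.248
vertex 0.456 -0.137 0.312
vertex 1.094 0.013 0.04
endloop
endfacet
facet normal 0.857 -0.457 -0.238
outer loop
vertex 0.778 -0.43 -0.248
vertex 1.094 0.013 0.04
vertex 0.884 -0.843 0.928
endloop
endfacet
facet normal -0.416 0.686 -0.597
outer loop
vertex 1.094 0.013 0.04
vertex 0.456 -0.137 0.312
vertex 0.93 0.343 0.534
endloop
endfacet
facet normal 0.958 0.056 0.281
outer loop
vertex 1.094 0.013 0.04
vertex 0.93 0.343 0.534
vertex 0.884 -0.843 0.928
endloop
endfacet
facet normal -0.619 -0.267 -0.738
outer loop
vertex 0.319 -4.286 -0.697
vertex -0.179 -3.678 -0.499
vertex 0.453 -3.762 -0.999
endloop
endfacet
facet normal 0.969 -0.249 -0.002
outer loop
vertex 0.319 -4.286 -0.697
vertex 0.453 -3.762 -0.999
vertex 0.559 -3.362 0.379
endloop
endfacet
facet normal -0.620 -0.265 -0.739
outer loop
vertex 0.453 -3.762 -0.999
vertex -0.179 -3.678 -0.499
vertex 0.218 -3.188 -1.008
endloop
endfacet
facet normal 0.912 0.370 -0.178
outer loop
vertex 0.453 -3.762 -0.999
vertex 0.218 -3.188 -1.008
vertex 0.559 -3.362 0.379
endloop
endfacet
facet normal -0.619 -0.266 -0.739
outer loop
vertex 0.218 -3.188 -1.008
vertex -0.179 -3.678 -0.499
vertex -0.25 -2.902 -0.719
endloop
endfacet
facet normal 0.513 0.858 -0.018
outer loop
vertex 0.218 -3.188 -1.008
vertex -0.25 -2.902 -0.719
vertex 0.559 -3.362 0.379
endloop
endfacet
facet normal -0.619 -0.266 -0.739
outer loop
vertex -0.25 -2.902 -0.719
vertex -0.179 -3.678 -0.499
vertex -0.676 -3.071 -0.301
endloop
endfacet
facet normal 0.008 0.924 0.382
outer loop
vertex -0.25 -2.902 -0.719
vertex -0.676 -3.071 -0.301
vertex 0.559 -3.362 0.379
endloop
endfacet
facet normal -0.620 -0.267 -0.738
outer loop
vertex -0.676 -3.071 -0.301
vertex -0.179 -3.678 -0.499
vertex -0.81 -3.595 0.001
endloop
endfacet
facet normal -0.308 0.533 0.788
outer loop
vertex -0.676 -3.071 -0.301
vertex -0.81 -3.595 0.001
vertex 0.559 -3.362 0.379
endloop
endfacet
facet normal -0.620 -0.266 -0.738
outer loop
vertex -0.81 -3.595 0.001
vertex -0.179 -3.678 -0.499
vertex -0.575 -4.168 0.01
endloop
endfacet
facet normal -0.251 -0.088 0.964
outer loop
vertex -0.81 -3.595 0.001
vertex -0.575 -4.168 0.01
vertex 0.559 -3.362 0.379
endloop
endfacet
facet normal -0.620 -0.266 -0.738
outer loop
vertex -0.575 -4.168 0.01
vertex -0.179 -3.678 -0.499
vertex -0.107 -4.455 -0.28
endloop
endfacet
facet normal 0.146 -0.575 0.805
outer loop
vertex -0.575 -4.168 0.01
vertex -0.107 -4.455 -0.28
vertex 0.559 -3.362 0.379
endloop
endfacet
facet normal -0.618 -0.266 -0.740
outer loop
vertex -0.107 -4.455 -0.28
vertex -0.179 -3.678 -0.499
vertex 0.319 -4.286 -0.697
endloop
endfacet
facet normal 0.651 -0.641 0.405
outer loop
vertex -0.107 -4.455 -0.28
vertex 0.319 -4.286 -0.697
vertex 0.559 -3.362 0.379
endloop
endfacet
facet normal -0.692 -0.275 -0.667
outer loop
vertex -2.711 -1.877 -1.927
vertex -3.111 -2.479 -1.264
vertex -3.417 -1.55 -1.33
endloop
endfacet
facet normal 0.303 0.940 -0.156
outer loop
vertex -2.711 -1.877 -1.927
vertex -3.417 -1.55 -1.33
vertex -1.609 -1.881 0.184
endloop
endfacet
facet normal -0.692 -0.275 -0.667
outer loop
vertex -3.417 -1.55 -1.33
vertex -3.111 -2.479 -1.264
vertex -3.816 -2.152 -0.668
endloop
endfacet
facet normal -0.303 0.789 0.535
outer loop
vertex -3.417 -1.55 -1.33
vertex -3.816 -2.152 -0.668
vertex -1.609 -1.881 0.184
endloop
endfacet
facet normal -0.692 -0.275 -0.667
outer loop
vertex -3.816 -2.152 -0.668
vertex -3.111 -2.479 -1.264
vertex -3.51 -3.081 -0.602
endloop
endfacet
facet normal -0.354 -0.050 0.934
outer loop
vertex -3.816 -2.152 -0.668
vertex -3.51 -3.081 -0.602
vertex -1.609 -1.881 0.184
endloop
endfacet
facet normal -0.691 -0.276 -0.668
outer loop
vertex -3.51 -3.081 -0.602
vertex -3.111 -2.479 -1.264
vertex -2.804 -3.407 -1.198
endloop
endfacet
facet normal 0.201 -0.739 0.643
outer loop
vertex -3.51 -3.081 -0.602
vertex -2.804 -3.407 -1.198
vertex -1.609 -1.881 0.184
endloop
endfacet
facet normal -0.692 -0.276 -0.667
outer loop
vertex -2.804 -3.407 -1.198
vertex -3.111 -2.479 -1.264
vertex -2.405 -2.806 -1.861
endloop
endfacet
facet normal 0.807 -0.589 -0.048
outer loop
vertex -2.804 -3.407 -1.198
vertex -2.405 -2.806 -1.861
vertex -1.609 -1.881 0.184
endloop
endfacet
facet normal -0.692 -0.275 -0.667
outer loop
vertex -2.405 -2.806 -1.861
vertex -3.111 -2.479 -1.264
vertex -2.711 -1.877 -1.927
endloop
endfacet
facet normal 0.858 0.251 -0.448
outer loop
vertex -2.405 -2.806 -1.861
vertex -2.711 -1.877 -1.927
vertex -1.609 -1.881 0.184
endloop
endfacet

endsolid


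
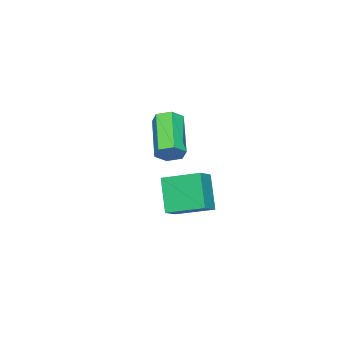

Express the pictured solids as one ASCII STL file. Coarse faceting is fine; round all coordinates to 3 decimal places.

solid 
facet normal -0.910 -0.137 -0.392
outer loop
vertex -2.817 -1.488 -1.902
vertex -3.296 0.222 -1.385
vertex -2.192 -0.801 -3.594
endloop
endfacet
facet normal 0.259 -0.925 -0.280
outer loop
vertex -1.264 -0.662 -3.195
vertex -2.817 -1.488 -1.902
vertex -2.192 -0.801 -3.594
endloop
endfacet
facet normal -0.910 -0.137 -0.391
outer loop
vertex -2.192 -0.801 -3.594
vertex -3.296 0.222 -1.385
vertex -2.672 0.909 -3.077
endloop
endfacet
facet normal 0.324 0.356 -0.877
outer loop
vertex -2.672 0.909 -3.077
vertex -1.264 -0.662 -3.195
vertex -2.192 -0.801 -3.594
endloop
endfacet
facet normal -0.324 -0.356 0.877
outer loop
vertex -2.817 -1.488 -1.902
vertex -2.368 0.361 -0.986
vertex -3.296 0.222 -1.385
endloop
endfacet
facet normal 0.259 -0.925 -0.280
outer loop
vertex -1.888 -1.349 -1.503
vertex -2.817 -1.488 -1.902
vertex -1.264 -0.662 -3.195
endloop
endfacet
facet normal -0.323 -0.356 0.877
outer loop
vertex -1.888 -1.349 -1.503
vertex -2.368 0.361 -0.986
vertex -2.817 -1.488 -1.902
endloop
endfacet
facet normal -0.259 0.924 0.280
outer loop
vertex -3.296 0.222 -1.385
vertex -2.368 0.361 -0.986
vertex -2.672 0.909 -3.077
endloop
endfacet
facet normal 0.323 0.356 -0.877
outer loop
vertex -1.743 1.048 -2.678
vertex -1.264 -0.662 -3.195
vertex -2.672 0.909 -3.077
endloop
endfacet
facet normal -0.259 0.925 0.280
outer loop
vertex -2.672 0.909 -3.077
vertex -2.368 0.361 -0.986
vertex -1.743 1.048 -2.678
endloop
endfacet
facet normal 0.910 0.137 0.391
outer loop
vertex -1.743 1.048 -2.678
vertex -1.888 -1.349 -1.503
vertex -1.264 -0.662 -3.195
endloop
endfacet
facet normal 0.910 0.137 0.392
outer loop
vertex -2.368 0.361 -0.986
vertex -1.888 -1.349 -1.503
vertex -1.743 1.048 -2.678
endloop
endfacet
facet normal 0.603 0.498 -0.623
outer loop
vertex 1.948 1.373 1.749
vertex 1.424 1.578 1.406
vertex 1.649 1.938 1.911
endloop
endfacet
facet normal 0.656 0.134 0.743
outer loop
vertex 1.948 1.373 1.749
vertex 1.649 1.938 1.911
vertex 0.62 0.276 3.118
endloop
endfacet
facet normal 0.656 0.134 0.743
outer loop
vertex 0.62 0.276 3.118
vertex 1.649 1.938 1.911
vertex 0.321 0.841 3.28
endloop
endfacet
facet normal -0.604 -0.498 0.622
outer loop
vertex 0.62 0.276 3.118
vertex 0.321 0.841 3.28
vertex 0.096 0.482 2.774
endloop
endfacet
facet normal 0.603 0.498 -0.624
outer loop
vertex 1.649 1.938 1.911
vertex 1.424 1.578 1.406
vertex 1.124 2.144 1.568
endloop
endfacet
facet normal -0.065 0.808 0.585
outer loop
vertex 1.649 1.938 1.911
vertex 1.124 2.144 1.568
vertex 0.321 0.841 3.28
endloop
endfacet
facet normal -0.066 0.809 0.585
outer loop
vertex 0.321 0.841 3.28
vertex 1.124 2.144 1.568
vertex -0.204 1.047 2.936
endloop
endfacet
facet normal -0.603 -0.499 0.622
outer loop
vertex 0.321 0.841 3.28
vertex -0.204 1.047 2.936
vertex 0.096 0.482 2.774
endloop
endfacet
facet normal 0.604 0.498 -0.622
outer loop
vertex 1.124 2.144 1.568
vertex 1.424 1.578 1.406
vertex 0.9 1.784 1.062
endloop
endfacet
facet normal -0.721 0.674 -0.160
outer loop
vertex 1.124 2.144 1.568
vertex 0.9 1.784 1.062
vertex -0.204 1.047 2.936
endloop
endfacet
facet normal -0.722 0.674 -0.160
outer loop
vertex -0.204 1.047 2.936
vertex 0.9 1.784 1.062
vertex -0.428 0.687 2.431
endloop
endfacet
facet normal -0.603 -0.499 0.623
outer loop
vertex -0.204 1.047 2.936
vertex -0.428 0.687 2.431
vertex 0.096 0.482 2.774
endloop
endfacet
facet normal 0.604 0.498 -0.622
outer loop
vertex 0.9 1.784 1.062
vertex 1.424 1.578 1.406
vertex 1.199 1.219 0.9
endloop
endfacet
facet normal -0.656 -0.134 -0.743
outer loop
vertex 0.9 1.784 1.062
vertex 1.199 1.219 0.9
vertex -0.428 0.687 2.431
endloop
endfacet
facet normal -0.656 -0.134 -0.743
outer loop
vertex -0.428 0.687 2.431
vertex 1.199 1.219 0.9
vertex -0.129 0.122 2.269
endloop
endfacet
facet normal -0.603 -0.498 0.623
outer loop
vertex -0.428 0.687 2.431
vertex -0.129 0.122 2.269
vertex 0.096 0.482 2.774
endloop
endfacet
facet normal 0.603 0.499 -0.622
outer loop
vertex 1.199 1.219 0.9
vertex 1.424 1.578 1.406
vertex 1.724 1.013 1.244
endloop
endfacet
facet normal 0.066 -0.809 -0.584
outer loop
vertex 1.199 1.219 0.9
vertex 1.724 1.013 1.244
vertex -0.129 0.122 2.269
endloop
endfacet
facet normal 0.065 -0.808 -0.585
outer loop
vertex -0.129 0.122 2.269
vertex 1.724 1.013 1.244
vertex 0.396 -0.084 2.612
endloop
endfacet
facet normal -0.603 -0.498 0.624
outer loop
vertex -0.129 0.122 2.269
vertex 0.396 -0.084 2.612
vertex 0.096 0.482 2.774
endloop
endfacet
facet normal 0.603 0.499 -0.623
outer loop
vertex 1.724 1.013 1.244
vertex 1.424 1.578 1.406
vertex 1.948 1.373 1.749
endloop
endfacet
facet normal 0.721 -0.674 0.160
outer loop
vertex 1.724 1.013 1.244
vertex 1.948 1.373 1.749
vertex 0.396 -0.084 2.612
endloop
endfacet
facet normal 0.721 -0.674 0.160
outer loop
vertex 0.396 -0.084 2.612
vertex 1.948 1.373 1.749
vertex 0.62 0.276 3.118
endloop
endfacet
facet normal -0.604 -0.498 0.622
outer loop
vertex 0.396 -0.084 2.612
vertex 0.62 0.276 3.118
vertex 0.096 0.482 2.774
endloop
endfacet

endsolid


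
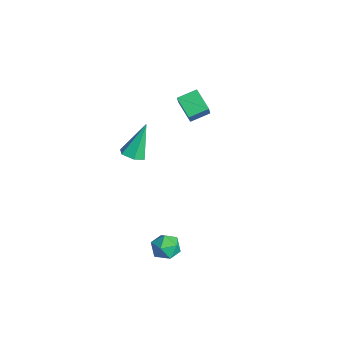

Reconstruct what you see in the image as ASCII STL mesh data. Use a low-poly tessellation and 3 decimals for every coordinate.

solid 
facet normal 0.064 0.583 0.810
outer loop
vertex 0.695 0.426 -3.595
vertex 0.743 -0.121 -3.205
vertex 1.299 0.164 -3.454
endloop
endfacet
facet normal 0.339 0.910 0.240
outer loop
vertex 0.695 0.426 -3.595
vertex 1.299 0.164 -3.454
vertex 1.162 0.379 -4.077
endloop
endfacet
facet normal -0.172 0.950 -0.259
outer loop
vertex 0.695 0.426 -3.595
vertex 1.162 0.379 -4.077
vertex 0.521 0.226 -4.213
endloop
endfacet
facet normal -0.762 0.647 0.005
outer loop
vertex 0.695 0.426 -3.595
vertex 0.521 0.226 -4.213
vertex 0.262 -0.083 -3.674
endloop
endfacet
facet normal -0.616 0.421 0.666
outer loop
vertex 0.695 0.426 -3.595
vertex 0.262 -0.083 -3.674
vertex 0.743 -0.121 -3.205
endloop
endfacet
facet normal 0.865 0.502 -0.017
outer loop
vertex 1.162 0.379 -4.077
vertex 1.299 0.164 -3.454
vertex 1.498 -0.197 -3.986
endloop
endfacet
facet normal 0.421 -0.028 0.907
outer loop
vertex 1.299 0.164 -3.454
vertex 0.743 -0.121 -3.205
vertex 1.239 -0.506 -3.447
endloop
endfacet
facet normal -0.680 -0.290 0.674
outer loop
vertex 0.743 -0.121 -3.205
vertex 0.262 -0.083 -3.674
vertex 0.598 -0.659 -3.583
endloop
endfacet
facet normal -0.915 0.078 -0.395
outer loop
vertex 0.262 -0.083 -3.674
vertex 0.521 0.226 -4.213
vertex 0.461 -0.444 -4.206
endloop
endfacet
facet normal 0.039 0.567 -0.823
outer loop
vertex 0.521 0.226 -4.213
vertex 1.162 0.379 -4.077
vertex 1.017 -0.159 -4.455
endloop
endfacet
facet normal 0.762 -0.647 -0.005
outer loop
vertex 1.065 -0.706 -4.065
vertex 1.498 -0.197 -3.986
vertex 1.239 -0.506 -3.447
endloop
endfacet
facet normal 0.172 -0.950 0.259
outer loop
vertex 1.065 -0.706 -4.065
vertex 1.239 -0.506 -3.447
vertex 0.598 -0.659 -3.583
endloop
endfacet
facet normal -0.339 -0.910 -0.240
outer loop
vertex 1.065 -0.706 -4.065
vertex 0.598 -0.659 -3.583
vertex 0.461 -0.444 -4.206
endloop
endfacet
facet normal -0.064 -0.583 -0.810
outer loop
vertex 1.065 -0.706 -4.065
vertex 0.461 -0.444 -4.206
vertex 1.017 -0.159 -4.455
endloop
endfacet
facet normal 0.616 -0.421 -0.666
outer loop
vertex 1.065 -0.706 -4.065
vertex 1.017 -0.159 -4.455
vertex 1.498 -0.197 -3.986
endloop
endfacet
facet normal 0.915 -0.078 0.395
outer loop
vertex 1.239 -0.506 -3.447
vertex 1.498 -0.197 -3.986
vertex 1.299 0.164 -3.454
endloop
endfacet
facet normal -0.039 -0.567 0.823
outer loop
vertex 0.598 -0.659 -3.583
vertex 1.239 -0.506 -3.447
vertex 0.743 -0.121 -3.205
endloop
endfacet
facet normal -0.865 -0.502 0.017
outer loop
vertex 0.461 -0.444 -4.206
vertex 0.598 -0.659 -3.583
vertex 0.262 -0.083 -3.674
endloop
endfacet
facet normal -0.421 0.028 -0.907
outer loop
vertex 1.017 -0.159 -4.455
vertex 0.461 -0.444 -4.206
vertex 0.521 0.226 -4.213
endloop
endfacet
facet normal 0.680 0.290 -0.674
outer loop
vertex 1.498 -0.197 -3.986
vertex 1.017 -0.159 -4.455
vertex 1.162 0.379 -4.077
endloop
endfacet
facet normal 0.198 -0.453 -0.869
outer loop
vertex -3.154 0.613 -2.004
vertex -3.602 0.254 -1.919
vertex -3.682 0.756 -2.199
endloop
endfacet
facet normal 0.295 0.950 -0.103
outer loop
vertex -3.154 0.613 -2.004
vertex -3.682 0.756 -2.199
vertex -3.938 1.026 -0.441
endloop
endfacet
facet normal 0.197 -0.454 -0.869
outer loop
vertex -3.682 0.756 -2.199
vertex -3.602 0.254 -1.919
vertex -4.13 0.397 -2.113
endloop
endfacet
facet normal -0.636 0.744 -0.207
outer loop
vertex -3.682 0.756 -2.199
vertex -4.13 0.397 -2.113
vertex -3.938 1.026 -0.441
endloop
endfacet
facet normal 0.196 -0.454 -0.869
outer loop
vertex -4.13 0.397 -2.113
vertex -3.602 0.254 -1.919
vertex -4.05 -0.104 -1.833
endloop
endfacet
facet normal -0.987 -0.078 0.143
outer loop
vertex -4.13 0.397 -2.113
vertex -4.05 -0.104 -1.833
vertex -3.938 1.026 -0.441
endloop
endfacet
facet normal 0.196 -0.455 -0.869
outer loop
vertex -4.05 -0.104 -1.833
vertex -3.602 0.254 -1.919
vertex -3.523 -0.247 -1.639
endloop
endfacet
facet normal -0.407 -0.693 0.595
outer loop
vertex -4.05 -0.104 -1.833
vertex -3.523 -0.247 -1.639
vertex -3.938 1.026 -0.441
endloop
endfacet
facet normal 0.198 -0.454 -0.869
outer loop
vertex -3.523 -0.247 -1.639
vertex -3.602 0.254 -1.919
vertex -3.075 0.111 -1.724
endloop
endfacet
facet normal 0.522 -0.488 0.699
outer loop
vertex -3.523 -0.247 -1.639
vertex -3.075 0.111 -1.724
vertex -3.938 1.026 -0.441
endloop
endfacet
facet normal 0.198 -0.453 -0.869
outer loop
vertex -3.075 0.111 -1.724
vertex -3.602 0.254 -1.919
vertex -3.154 0.613 -2.004
endloop
endfacet
facet normal 0.875 0.333 0.351
outer loop
vertex -3.075 0.111 -1.724
vertex -3.154 0.613 -2.004
vertex -3.938 1.026 -0.441
endloop
endfacet
facet normal -0.532 0.291 -0.795
outer loop
vertex -3.303 2.191 1.09
vertex -3.26 3.044 1.373
vertex -2.407 2.328 0.54
endloop
endfacet
facet normal -0.048 -0.948 -0.315
outer loop
vertex -1.8 1.996 1.447
vertex -3.303 2.191 1.09
vertex -2.407 2.328 0.54
endloop
endfacet
facet normal -0.532 0.291 -0.795
outer loop
vertex -2.407 2.328 0.54
vertex -3.26 3.044 1.373
vertex -2.364 3.181 0.823
endloop
endfacet
facet normal 0.845 0.129 -0.518
outer loop
vertex -2.364 3.181 0.823
vertex -1.8 1.996 1.447
vertex -2.407 2.328 0.54
endloop
endfacet
facet normal -0.845 -0.129 0.518
outer loop
vertex -3.303 2.191 1.09
vertex -2.653 2.712 2.28
vertex -3.26 3.044 1.373
endloop
endfacet
facet normal -0.048 -0.948 -0.315
outer loop
vertex -2.696 1.859 1.997
vertex -3.303 2.191 1.09
vertex -1.8 1.996 1.447
endloop
endfacet
facet normal -0.845 -0.129 0.518
outer loop
vertex -2.696 1.859 1.997
vertex -2.653 2.712 2.28
vertex -3.303 2.191 1.09
endloop
endfacet
facet normal 0.048 0.948 0.315
outer loop
vertex -3.26 3.044 1.373
vertex -2.653 2.712 2.28
vertex -2.364 3.181 0.823
endloop
endfacet
facet normal 0.845 0.129 -0.518
outer loop
vertex -1.757 2.849 1.73
vertex -1.8 1.996 1.447
vertex -2.364 3.181 0.823
endloop
endfacet
facet normal 0.048 0.948 0.315
outer loop
vertex -2.364 3.181 0.823
vertex -2.653 2.712 2.28
vertex -1.757 2.849 1.73
endloop
endfacet
facet normal 0.532 -0.291 0.795
outer loop
vertex -1.757 2.849 1.73
vertex -2.696 1.859 1.997
vertex -1.8 1.996 1.447
endloop
endfacet
facet normal 0.532 -0.291 0.795
outer loop
vertex -2.653 2.712 2.28
vertex -2.696 1.859 1.997
vertex -1.757 2.849 1.73
endloop
endfacet

endsolid


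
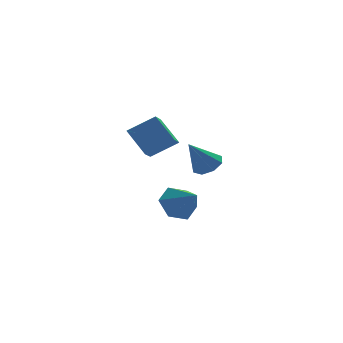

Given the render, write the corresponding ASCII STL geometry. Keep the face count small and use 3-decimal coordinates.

solid 
facet normal -0.425 0.544 0.723
outer loop
vertex -4.915 -3.089 2.679
vertex -3.617 -3.172 3.504
vertex -4.512 -2.068 2.148
endloop
endfacet
facet normal -0.843 0.054 -0.536
outer loop
vertex -3.823 -2.948 0.976
vertex -4.915 -3.089 2.679
vertex -4.512 -2.068 2.148
endloop
endfacet
facet normal -0.425 0.544 0.723
outer loop
vertex -4.512 -2.068 2.148
vertex -3.617 -3.172 3.504
vertex -3.214 -2.15 2.973
endloop
endfacet
facet normal 0.330 0.838 -0.435
outer loop
vertex -3.214 -2.15 2.973
vertex -3.823 -2.948 0.976
vertex -4.512 -2.068 2.148
endloop
endfacet
facet normal -0.330 -0.838 0.435
outer loop
vertex -4.915 -3.089 2.679
vertex -2.928 -4.052 2.332
vertex -3.617 -3.172 3.504
endloop
endfacet
facet normal -0.843 0.054 -0.536
outer loop
vertex -4.226 -3.97 1.507
vertex -4.915 -3.089 2.679
vertex -3.823 -2.948 0.976
endloop
endfacet
facet normal -0.330 -0.838 0.436
outer loop
vertex -4.226 -3.97 1.507
vertex -2.928 -4.052 2.332
vertex -4.915 -3.089 2.679
endloop
endfacet
facet normal 0.843 -0.054 0.536
outer loop
vertex -3.617 -3.172 3.504
vertex -2.928 -4.052 2.332
vertex -3.214 -2.15 2.973
endloop
endfacet
facet normal 0.330 0.837 -0.435
outer loop
vertex -2.525 -3.031 1.801
vertex -3.823 -2.948 0.976
vertex -3.214 -2.15 2.973
endloop
endfacet
facet normal 0.843 -0.054 0.536
outer loop
vertex -3.214 -2.15 2.973
vertex -2.928 -4.052 2.332
vertex -2.525 -3.031 1.801
endloop
endfacet
facet normal 0.425 -0.544 -0.724
outer loop
vertex -2.525 -3.031 1.801
vertex -4.226 -3.97 1.507
vertex -3.823 -2.948 0.976
endloop
endfacet
facet normal 0.425 -0.544 -0.723
outer loop
vertex -2.928 -4.052 2.332
vertex -4.226 -3.97 1.507
vertex -2.525 -3.031 1.801
endloop
endfacet
facet normal 0.538 0.237 -0.809
outer loop
vertex 0.136 0.315 -0.802
vertex -0.457 0.862 -1.036
vertex 0.236 0.904 -0.563
endloop
endfacet
facet normal 0.559 -0.391 0.731
outer loop
vertex 0.136 0.315 -0.802
vertex 0.236 0.904 -0.563
vertex -1.463 0.418 0.476
endloop
endfacet
facet normal 0.538 0.237 -0.809
outer loop
vertex 0.236 0.904 -0.563
vertex -0.457 0.862 -1.036
vertex -0.07 1.468 -0.601
endloop
endfacet
facet normal 0.436 0.294 0.851
outer loop
vertex 0.236 0.904 -0.563
vertex -0.07 1.468 -0.601
vertex -1.463 0.418 0.476
endloop
endfacet
facet normal 0.538 0.237 -0.809
outer loop
vertex -0.07 1.468 -0.601
vertex -0.457 0.862 -1.036
vertex -0.603 1.677 -0.894
endloop
endfacet
facet normal -0.063 0.754 0.653
outer loop
vertex -0.07 1.468 -0.601
vertex -0.603 1.677 -0.894
vertex -1.463 0.418 0.476
endloop
endfacet
facet normal 0.538 0.237 -0.809
outer loop
vertex -0.603 1.677 -0.894
vertex -0.457 0.862 -1.036
vertex -1.05 1.409 -1.27
endloop
endfacet
facet normal -0.646 0.719 0.255
outer loop
vertex -0.603 1.677 -0.894
vertex -1.05 1.409 -1.27
vertex -1.463 0.418 0.476
endloop
endfacet
facet normal 0.538 0.237 -0.809
outer loop
vertex -1.05 1.409 -1.27
vertex -0.457 0.862 -1.036
vertex -1.15 0.821 -1.509
endloop
endfacet
facet normal -0.971 0.210 -0.111
outer loop
vertex -1.05 1.409 -1.27
vertex -1.15 0.821 -1.509
vertex -1.463 0.418 0.476
endloop
endfacet
facet normal 0.538 0.237 -0.809
outer loop
vertex -1.15 0.821 -1.509
vertex -0.457 0.862 -1.036
vertex -0.844 0.257 -1.471
endloop
endfacet
facet normal -0.849 -0.476 -0.230
outer loop
vertex -1.15 0.821 -1.509
vertex -0.844 0.257 -1.471
vertex -1.463 0.418 0.476
endloop
endfacet
facet normal 0.537 0.238 -0.809
outer loop
vertex -0.844 0.257 -1.471
vertex -0.457 0.862 -1.036
vertex -0.311 0.048 -1.179
endloop
endfacet
facet normal -0.349 -0.937 -0.033
outer loop
vertex -0.844 0.257 -1.471
vertex -0.311 0.048 -1.179
vertex -1.463 0.418 0.476
endloop
endfacet
facet normal 0.539 0.239 -0.808
outer loop
vertex -0.311 0.048 -1.179
vertex -0.457 0.862 -1.036
vertex 0.136 0.315 -0.802
endloop
endfacet
facet normal 0.232 -0.902 0.363
outer loop
vertex -0.311 0.048 -1.179
vertex 0.136 0.315 -0.802
vertex -1.463 0.418 0.476
endloop
endfacet
facet normal -0.421 0.713 -0.561
outer loop
vertex -0.999 0.701 -3.738
vertex -1.972 0.425 -3.359
vertex -1.386 1.174 -2.847
endloop
endfacet
facet normal 0.933 0.131 0.336
outer loop
vertex -0.999 0.701 -3.738
vertex -1.386 1.174 -2.847
vertex -1.268 -0.765 -2.421
endloop
endfacet
facet normal -0.421 0.713 -0.561
outer loop
vertex -1.386 1.174 -2.847
vertex -1.972 0.425 -3.359
vertex -2.359 0.898 -2.468
endloop
endfacet
facet normal 0.299 0.222 0.928
outer loop
vertex -1.386 1.174 -2.847
vertex -2.359 0.898 -2.468
vertex -1.268 -0.765 -2.421
endloop
endfacet
facet normal -0.422 0.712 -0.561
outer loop
vertex -2.359 0.898 -2.468
vertex -1.972 0.425 -3.359
vertex -2.945 0.148 -2.979
endloop
endfacet
facet normal -0.428 -0.256 0.867
outer loop
vertex -2.359 0.898 -2.468
vertex -2.945 0.148 -2.979
vertex -1.268 -0.765 -2.421
endloop
endfacet
facet normal -0.422 0.712 -0.561
outer loop
vertex -2.945 0.148 -2.979
vertex -1.972 0.425 -3.359
vertex -2.558 -0.325 -3.87
endloop
endfacet
facet normal -0.521 -0.827 0.213
outer loop
vertex -2.945 0.148 -2.979
vertex -2.558 -0.325 -3.87
vertex -1.268 -0.765 -2.421
endloop
endfacet
facet normal -0.421 0.712 -0.562
outer loop
vertex -2.558 -0.325 -3.87
vertex -1.972 0.425 -3.359
vertex -1.585 -0.048 -4.249
endloop
endfacet
facet normal 0.113 -0.918 -0.380
outer loop
vertex -2.558 -0.325 -3.87
vertex -1.585 -0.048 -4.249
vertex -1.268 -0.765 -2.421
endloop
endfacet
facet normal -0.421 0.712 -0.562
outer loop
vertex -1.585 -0.048 -4.249
vertex -1.972 0.425 -3.359
vertex -0.999 0.701 -3.738
endloop
endfacet
facet normal 0.840 -0.440 -0.318
outer loop
vertex -1.585 -0.048 -4.249
vertex -0.999 0.701 -3.738
vertex -1.268 -0.765 -2.421
endloop
endfacet

endsolid


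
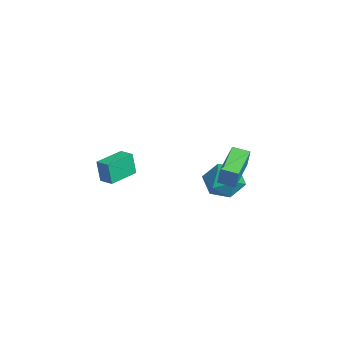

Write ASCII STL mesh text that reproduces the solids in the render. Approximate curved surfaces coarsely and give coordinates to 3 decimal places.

solid 
facet normal -0.509 -0.837 0.200
outer loop
vertex 4.291 1.032 3.544
vertex 2.795 2.077 4.107
vertex 3.831 1.024 2.338
endloop
endfacet
facet normal 0.783 -0.547 -0.295
outer loop
vertex 4.305 1.803 2.153
vertex 4.291 1.032 3.544
vertex 3.831 1.024 2.338
endloop
endfacet
facet normal -0.509 -0.837 0.200
outer loop
vertex 3.831 1.024 2.338
vertex 2.795 2.077 4.107
vertex 2.335 2.069 2.902
endloop
endfacet
facet normal -0.356 -0.005 -0.934
outer loop
vertex 2.335 2.069 2.902
vertex 4.305 1.803 2.153
vertex 3.831 1.024 2.338
endloop
endfacet
facet normal 0.356 0.006 0.935
outer loop
vertex 4.291 1.032 3.544
vertex 3.269 2.856 3.922
vertex 2.795 2.077 4.107
endloop
endfacet
facet normal 0.783 -0.547 -0.295
outer loop
vertex 4.765 1.811 3.358
vertex 4.291 1.032 3.544
vertex 4.305 1.803 2.153
endloop
endfacet
facet normal 0.357 0.006 0.934
outer loop
vertex 4.765 1.811 3.358
vertex 3.269 2.856 3.922
vertex 4.291 1.032 3.544
endloop
endfacet
facet normal -0.783 0.547 0.295
outer loop
vertex 2.795 2.077 4.107
vertex 3.269 2.856 3.922
vertex 2.335 2.069 2.902
endloop
endfacet
facet normal -0.356 -0.006 -0.934
outer loop
vertex 2.809 2.848 2.716
vertex 4.305 1.803 2.153
vertex 2.335 2.069 2.902
endloop
endfacet
facet normal -0.783 0.547 0.295
outer loop
vertex 2.335 2.069 2.902
vertex 3.269 2.856 3.922
vertex 2.809 2.848 2.716
endloop
endfacet
facet normal 0.509 0.837 -0.200
outer loop
vertex 2.809 2.848 2.716
vertex 4.765 1.811 3.358
vertex 4.305 1.803 2.153
endloop
endfacet
facet normal 0.509 0.837 -0.200
outer loop
vertex 3.269 2.856 3.922
vertex 4.765 1.811 3.358
vertex 2.809 2.848 2.716
endloop
endfacet
facet normal -0.508 0.860 0.047
outer loop
vertex -3.635 -2.011 0.826
vertex -2.89 -1.578 0.95
vertex -3.499 -1.857 -0.528
endloop
endfacet
facet normal -0.856 -0.498 -0.143
outer loop
vertex -2.61 -3.362 -0.61
vertex -3.635 -2.011 0.826
vertex -3.499 -1.857 -0.528
endloop
endfacet
facet normal -0.508 0.860 0.047
outer loop
vertex -3.499 -1.857 -0.528
vertex -2.89 -1.578 0.95
vertex -2.755 -1.424 -0.404
endloop
endfacet
facet normal 0.099 0.113 -0.989
outer loop
vertex -2.755 -1.424 -0.404
vertex -2.61 -3.362 -0.61
vertex -3.499 -1.857 -0.528
endloop
endfacet
facet normal -0.099 -0.112 0.989
outer loop
vertex -3.635 -2.011 0.826
vertex -2.001 -3.083 0.868
vertex -2.89 -1.578 0.95
endloop
endfacet
facet normal -0.855 -0.498 -0.142
outer loop
vertex -2.745 -3.516 0.744
vertex -3.635 -2.011 0.826
vertex -2.61 -3.362 -0.61
endloop
endfacet
facet normal -0.099 -0.113 0.989
outer loop
vertex -2.745 -3.516 0.744
vertex -2.001 -3.083 0.868
vertex -3.635 -2.011 0.826
endloop
endfacet
facet normal 0.856 0.498 0.142
outer loop
vertex -2.89 -1.578 0.95
vertex -2.001 -3.083 0.868
vertex -2.755 -1.424 -0.404
endloop
endfacet
facet normal 0.099 0.113 -0.989
outer loop
vertex -1.865 -2.929 -0.486
vertex -2.61 -3.362 -0.61
vertex -2.755 -1.424 -0.404
endloop
endfacet
facet normal 0.855 0.498 0.143
outer loop
vertex -2.755 -1.424 -0.404
vertex -2.001 -3.083 0.868
vertex -1.865 -2.929 -0.486
endloop
endfacet
facet normal 0.508 -0.860 -0.047
outer loop
vertex -1.865 -2.929 -0.486
vertex -2.745 -3.516 0.744
vertex -2.61 -3.362 -0.61
endloop
endfacet
facet normal 0.508 -0.860 -0.047
outer loop
vertex -2.001 -3.083 0.868
vertex -2.745 -3.516 0.744
vertex -1.865 -2.929 -0.486
endloop
endfacet
facet normal -0.355 -0.566 0.744
outer loop
vertex 0.414 2.063 1.545
vertex 0.888 1.099 1.037
vertex 1.521 1.73 1.82
endloop
endfacet
facet normal -0.213 0.094 0.972
outer loop
vertex 0.414 2.063 1.545
vertex 1.521 1.73 1.82
vertex 1.27 2.88 1.654
endloop
endfacet
facet normal -0.599 0.550 0.582
outer loop
vertex 0.414 2.063 1.545
vertex 1.27 2.88 1.654
vertex 0.482 2.959 0.768
endloop
endfacet
facet normal -0.979 0.171 0.111
outer loop
vertex 0.414 2.063 1.545
vertex 0.482 2.959 0.768
vertex 0.247 1.859 0.387
endloop
endfacet
facet normal -0.829 -0.519 0.211
outer loop
vertex 0.414 2.063 1.545
vertex 0.247 1.859 0.387
vertex 0.888 1.099 1.037
endloop
endfacet
facet normal 0.477 0.227 0.849
outer loop
vertex 1.27 2.88 1.654
vertex 1.521 1.73 1.82
vertex 2.273 2.421 1.213
endloop
endfacet
facet normal 0.248 -0.842 0.478
outer loop
vertex 1.521 1.73 1.82
vertex 0.888 1.099 1.037
vertex 2.038 1.321 0.832
endloop
endfacet
facet normal -0.518 -0.765 -0.383
outer loop
vertex 0.888 1.099 1.037
vertex 0.247 1.859 0.387
vertex 1.25 1.4 -0.054
endloop
endfacet
facet normal -0.762 0.351 -0.544
outer loop
vertex 0.247 1.859 0.387
vertex 0.482 2.959 0.768
vertex 0.999 2.55 -0.22
endloop
endfacet
facet normal -0.148 0.965 0.217
outer loop
vertex 0.482 2.959 0.768
vertex 1.27 2.88 1.654
vertex 1.632 3.181 0.563
endloop
endfacet
facet normal 0.979 -0.171 -0.111
outer loop
vertex 2.106 2.217 0.055
vertex 2.273 2.421 1.213
vertex 2.038 1.321 0.832
endloop
endfacet
facet normal 0.599 -0.550 -0.582
outer loop
vertex 2.106 2.217 0.055
vertex 2.038 1.321 0.832
vertex 1.25 1.4 -0.054
endloop
endfacet
facet normal 0.213 -0.094 -0.972
outer loop
vertex 2.106 2.217 0.055
vertex 1.25 1.4 -0.054
vertex 0.999 2.55 -0.22
endloop
endfacet
facet normal 0.355 0.566 -0.744
outer loop
vertex 2.106 2.217 0.055
vertex 0.999 2.55 -0.22
vertex 1.632 3.181 0.563
endloop
endfacet
facet normal 0.829 0.519 -0.211
outer loop
vertex 2.106 2.217 0.055
vertex 1.632 3.181 0.563
vertex 2.273 2.421 1.213
endloop
endfacet
facet normal 0.762 -0.351 0.544
outer loop
vertex 2.038 1.321 0.832
vertex 2.273 2.421 1.213
vertex 1.521 1.73 1.82
endloop
endfacet
facet normal 0.148 -0.965 -0.217
outer loop
vertex 1.25 1.4 -0.054
vertex 2.038 1.321 0.832
vertex 0.888 1.099 1.037
endloop
endfacet
facet normal -0.477 -0.227 -0.849
outer loop
vertex 0.999 2.55 -0.22
vertex 1.25 1.4 -0.054
vertex 0.247 1.859 0.387
endloop
endfacet
facet normal -0.248 0.842 -0.478
outer loop
vertex 1.632 3.181 0.563
vertex 0.999 2.55 -0.22
vertex 0.482 2.959 0.768
endloop
endfacet
facet normal 0.518 0.765 0.383
outer loop
vertex 2.273 2.421 1.213
vertex 1.632 3.181 0.563
vertex 1.27 2.88 1.654
endloop
endfacet

endsolid
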